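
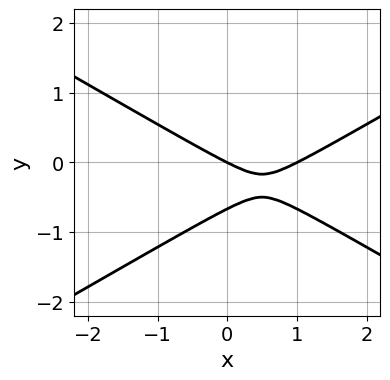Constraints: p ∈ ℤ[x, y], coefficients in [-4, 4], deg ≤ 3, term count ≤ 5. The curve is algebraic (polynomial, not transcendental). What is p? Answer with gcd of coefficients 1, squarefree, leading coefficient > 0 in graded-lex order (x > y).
(a) The degree is 2 — no degree-1 curve has this shape.
(b) Observable constraints: among the integer gridlines, it crosses the x-axis at x ∈ {0, 1}; one y-axis crossing is at y = 0.
(c) The integer polynomial consistent with all of this is the stated p.

x^2 - 3*y^2 - x - 2*y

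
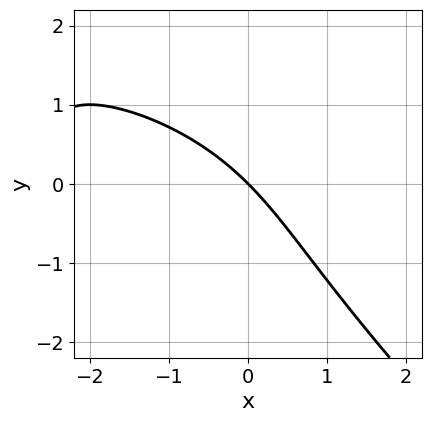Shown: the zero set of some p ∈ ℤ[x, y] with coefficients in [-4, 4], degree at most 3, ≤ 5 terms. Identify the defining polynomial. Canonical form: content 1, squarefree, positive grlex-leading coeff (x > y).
x*y^2 + y^3 + x^2 + 3*x + 3*y

The degree is 3 — the shape is more complex than any degree-2 curve.
From the axis intercepts and sections: it crosses the x-axis at the gridline x = 0; one y-axis crossing is at y = 0.
Together with the visible shape, these determine p as stated.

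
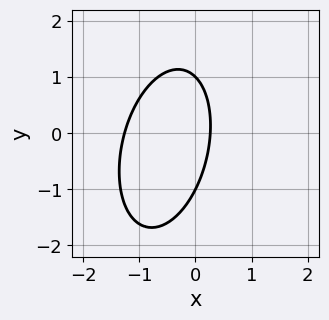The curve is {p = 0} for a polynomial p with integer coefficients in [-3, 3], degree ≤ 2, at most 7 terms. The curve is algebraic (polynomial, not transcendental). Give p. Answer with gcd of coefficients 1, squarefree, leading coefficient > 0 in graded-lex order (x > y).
3*x^2 - x*y + y^2 + 3*x - 1

First, deg p = 2. A generic line meets the curve in up to 2 points.
Then, observable constraints: the y-axis gridline crossings are at y ∈ {-1, 1}.
Finally, these observations pin down the coefficients.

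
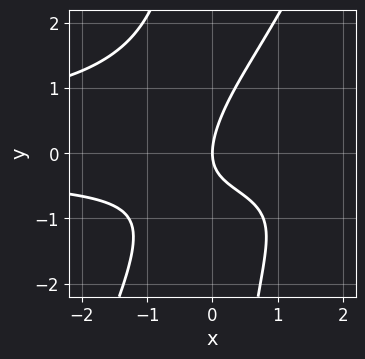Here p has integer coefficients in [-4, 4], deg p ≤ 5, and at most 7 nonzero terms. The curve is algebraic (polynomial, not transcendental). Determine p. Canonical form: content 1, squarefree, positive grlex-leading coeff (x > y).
2*x^2*y^2 - x*y^3 + 3*x*y - 2*y^2 + 3*x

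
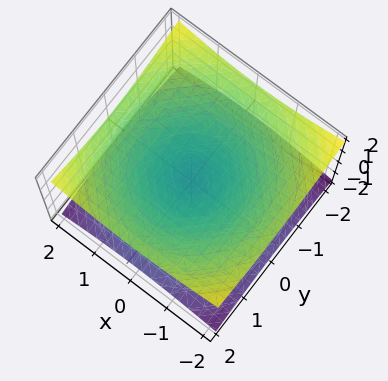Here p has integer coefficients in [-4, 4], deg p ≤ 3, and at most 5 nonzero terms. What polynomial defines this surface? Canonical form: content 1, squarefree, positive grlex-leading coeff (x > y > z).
(a) The degree is 2 — two nappes meeting at a single point; a quadric.
(b) Symmetries: mirror symmetry z ↦ −z ⇒ only even powers of z; the z-axis is an axis of rotation, so x and y enter only as x² + y².
(c) From the visible intercepts: it crosses the x-axis at the gridline x = 0; it meets the y-axis at y = 0 (among the integer gridlines); a circular section at z = -1 has radius between 1 and 2.
(d) The integer polynomial consistent with all of this is the stated p.

x^2 + y^2 - 3*z^2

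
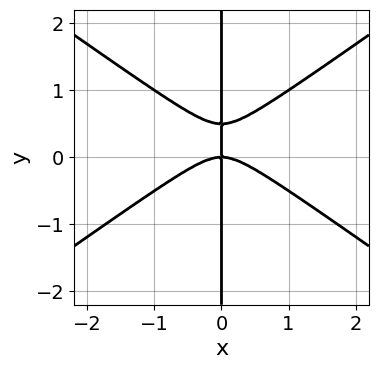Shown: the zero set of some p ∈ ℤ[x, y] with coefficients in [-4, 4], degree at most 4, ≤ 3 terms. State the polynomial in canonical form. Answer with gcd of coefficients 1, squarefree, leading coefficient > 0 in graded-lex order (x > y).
(a) deg p = 3. The shape is more complex than any degree-2 curve.
(b) Observable constraints: the visible y-axis segment lies entirely on the curve; it meets the x-axis at x = 0 (among the integer gridlines).
(c) Solving for integer coefficients yields p as stated.

x^3 - 2*x*y^2 + x*y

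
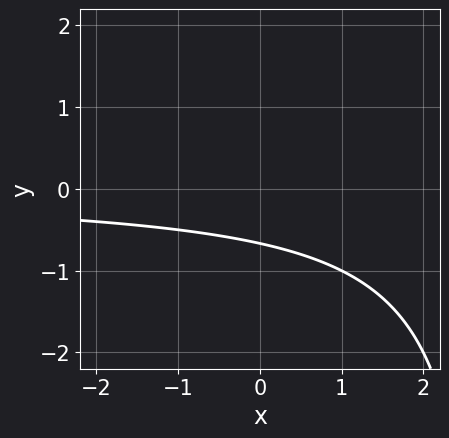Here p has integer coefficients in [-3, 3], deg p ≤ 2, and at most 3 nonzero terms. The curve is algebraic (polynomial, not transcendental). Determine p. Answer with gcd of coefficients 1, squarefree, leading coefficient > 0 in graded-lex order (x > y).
deg p = 2.
Observable constraints: the curve avoids every integer x-axis point in the box.
Fitting integer coefficients to these (and the overall shape) gives p.

x*y - 3*y - 2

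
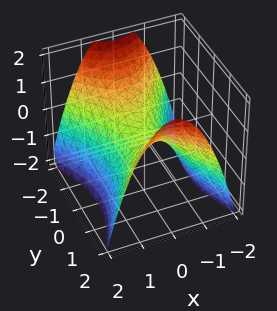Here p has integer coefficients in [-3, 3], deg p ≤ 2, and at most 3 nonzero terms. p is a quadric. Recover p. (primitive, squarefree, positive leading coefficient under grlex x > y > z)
2*x^2 - y^2 + 2*z

(a) The degree is 2 — a hyperbolic paraboloid; a quadric.
(b) Symmetries: the y ↦ −y reflection is a symmetry, so y appears only in even powers; mirror symmetry x ↦ −x ⇒ only even powers of x.
(c) From the axis intercepts and sections: it crosses the y-axis at the gridline y = 0; it crosses the z-axis at the gridline z = 0.
(d) Solving for integer coefficients yields p as stated.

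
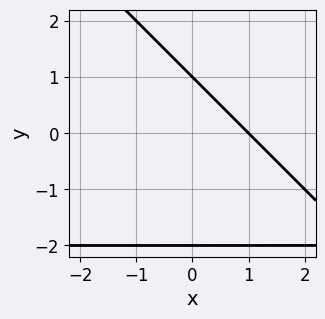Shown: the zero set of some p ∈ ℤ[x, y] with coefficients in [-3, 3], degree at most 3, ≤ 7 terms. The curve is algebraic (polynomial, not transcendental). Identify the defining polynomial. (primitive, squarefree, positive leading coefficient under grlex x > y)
x*y + y^2 + 2*x + y - 2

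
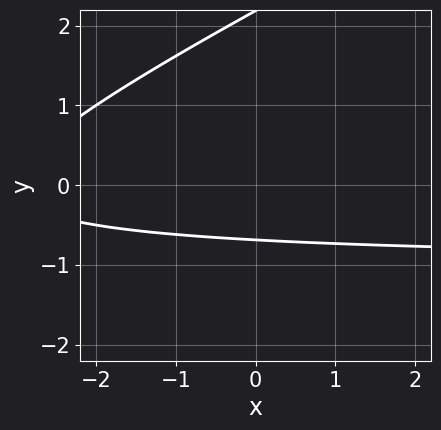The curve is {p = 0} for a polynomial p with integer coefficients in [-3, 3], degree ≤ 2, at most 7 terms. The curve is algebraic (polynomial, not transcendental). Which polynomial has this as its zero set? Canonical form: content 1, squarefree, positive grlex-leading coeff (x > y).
Degree: the shape is more complex than any degree-1 curve, so deg p = 2.
Against the integer gridlines: no x-intercept at any integer in the box.
Together with the visible shape, these determine p as stated.

x*y - 2*y^2 + x + 3*y + 3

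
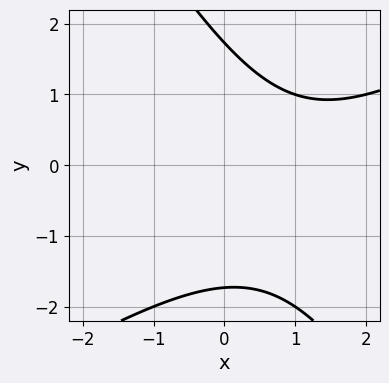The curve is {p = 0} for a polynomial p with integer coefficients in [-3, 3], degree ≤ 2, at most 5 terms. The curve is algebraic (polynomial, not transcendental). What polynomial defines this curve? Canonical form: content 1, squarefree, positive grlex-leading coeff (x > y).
1. The degree is 2 — a generic line meets the curve in up to 2 points.
2. Checking where it meets the axes: the curve avoids every integer x-axis point in the box.
3. Solving for integer coefficients yields p as stated.

x^2 - x*y - y^2 - 2*x + 3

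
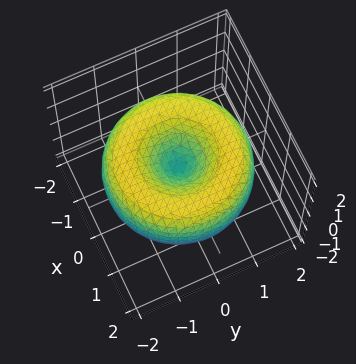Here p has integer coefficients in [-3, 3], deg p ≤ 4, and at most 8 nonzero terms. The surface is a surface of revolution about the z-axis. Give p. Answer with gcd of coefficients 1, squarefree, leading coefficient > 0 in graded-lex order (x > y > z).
First, deg p = 4. No degree-3 surface has this shape.
Then, symmetries: every cross-section ⟂ z is a circle, so x, y appear only via x² + y².
Next, observable constraints: a circular section at z = 0 has radius between 1 and 2; one z-axis crossing is at z = 0; it crosses the x-axis at the gridline x = 0.
Finally, matching integer coefficients to the picture gives p.

x^4 + 2*x^2*y^2 + y^4 - 3*x^2 - 3*y^2 + 3*z^2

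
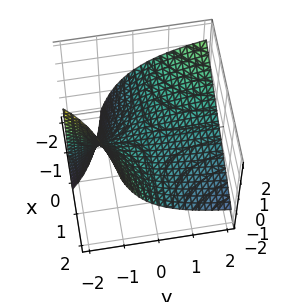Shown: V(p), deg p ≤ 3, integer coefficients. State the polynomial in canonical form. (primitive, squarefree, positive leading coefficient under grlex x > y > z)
x*y + y*z + 2*z

(a) The degree is 2 — the shape is more complex than any degree-1 surface.
(b) Observable constraints: the visible x-axis segment lies entirely on the surface; one z-axis crossing is at z = 0; every point of the y-axis in the box is on the surface.
(c) The integer polynomial consistent with all of this is the stated p.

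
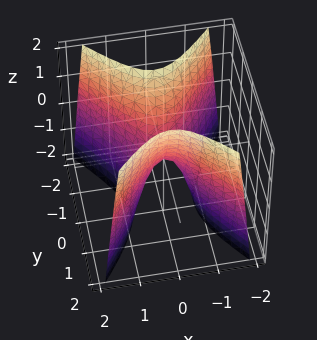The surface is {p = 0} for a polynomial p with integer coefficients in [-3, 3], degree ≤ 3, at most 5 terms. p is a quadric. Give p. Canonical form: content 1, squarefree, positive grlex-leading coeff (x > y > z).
deg p = 2. A hyperbolic paraboloid; a quadric.
Symmetries: it's symmetric under x → −x, forcing even powers of x; it's symmetric under y → −y, forcing even powers of y.
Against the integer gridlines: one z-axis crossing is at z = 0; it crosses the x-axis at the gridline x = 0; it meets the y-axis at y = 0 (among the integer gridlines).
Matching integer coefficients to the picture gives p.

3*x^2 - 2*y^2 + z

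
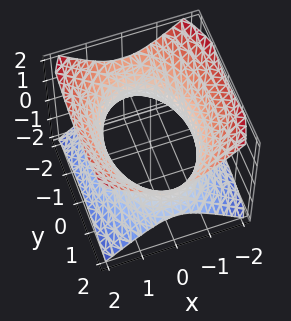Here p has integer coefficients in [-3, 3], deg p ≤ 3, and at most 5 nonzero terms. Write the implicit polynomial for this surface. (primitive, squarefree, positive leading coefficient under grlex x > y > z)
First, degree: one connected sheet with a waist; a quadric, so deg p = 2.
Next, symmetries: mirror symmetry z ↦ −z ⇒ only even powers of z; the x ↦ −x reflection is a symmetry, so x appears only in even powers; it's symmetric under y → −y, forcing even powers of y.
Next, observable constraints: no z-intercept at any integer in the box.
Finally, solving for integer coefficients yields p as stated.

2*x^2 + y^2 - 2*z^2 - 3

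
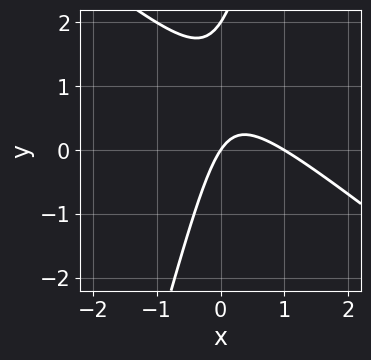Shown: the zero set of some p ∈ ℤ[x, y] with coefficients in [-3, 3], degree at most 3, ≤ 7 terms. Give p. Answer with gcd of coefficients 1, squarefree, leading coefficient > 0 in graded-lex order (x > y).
3*x^2 + 3*x*y - y^2 - 3*x + 2*y

Degree: a generic line meets the curve in up to 2 points, so deg p = 2.
Reading off the gridlines: the y-axis gridline crossings are at y ∈ {0, 2}; the x-axis gridline crossings are at x ∈ {0, 1}.
The integer polynomial consistent with all of this is the stated p.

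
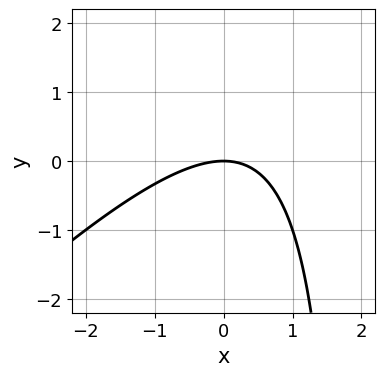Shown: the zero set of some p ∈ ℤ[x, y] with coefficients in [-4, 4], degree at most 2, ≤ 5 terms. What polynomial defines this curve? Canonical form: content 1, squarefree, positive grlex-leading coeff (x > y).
(a) deg p = 2. A generic line meets the curve in up to 2 points.
(b) From the visible intercepts: one x-axis crossing is at x = 0; it meets the y-axis at y = 0 (among the integer gridlines).
(c) Fitting integer coefficients to these (and the overall shape) gives p.

x^2 - x*y + 2*y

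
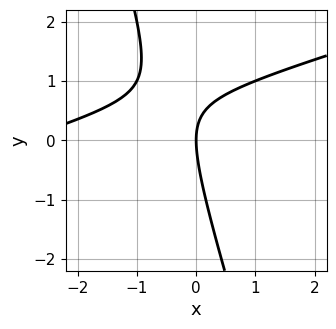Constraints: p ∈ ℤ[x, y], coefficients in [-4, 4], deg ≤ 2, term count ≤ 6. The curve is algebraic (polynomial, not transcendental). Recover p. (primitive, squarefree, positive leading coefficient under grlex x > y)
(a) The degree is 2 — no degree-1 curve has this shape.
(b) Against the integer gridlines: it meets the x-axis at x = 0 (among the integer gridlines); it crosses the y-axis at the gridline y = 0.
(c) These observations pin down the coefficients.

x^2 - 3*x*y - y^2 + 3*x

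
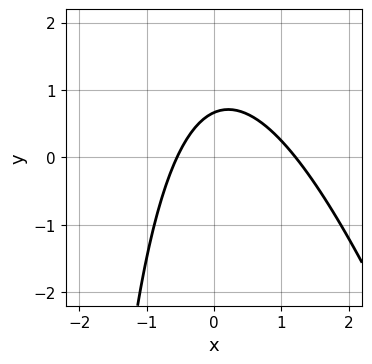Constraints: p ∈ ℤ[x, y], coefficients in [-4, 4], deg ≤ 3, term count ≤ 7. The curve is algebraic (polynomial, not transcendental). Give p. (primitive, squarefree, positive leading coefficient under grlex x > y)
deg p = 2.
The integer polynomial consistent with all of this is the stated p.

3*x^2 + x*y - 2*x + 3*y - 2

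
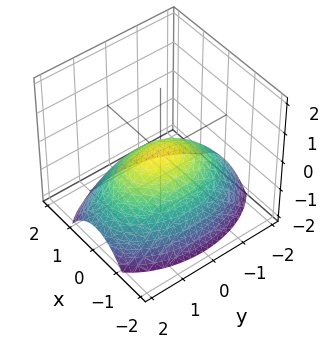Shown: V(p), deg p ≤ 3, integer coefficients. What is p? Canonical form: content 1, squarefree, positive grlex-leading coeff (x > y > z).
2*x^2 + y^2 + 3*z

The degree is 2 — a single bowl opening along one axis; a quadric.
Symmetries: it's symmetric under y → −y, forcing even powers of y; it's symmetric under x → −x, forcing even powers of x.
From the visible intercepts: it crosses the x-axis at the gridline x = 0; one z-axis crossing is at z = 0; one y-axis crossing is at y = 0.
These observations pin down the coefficients.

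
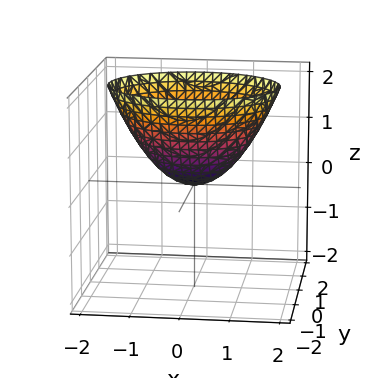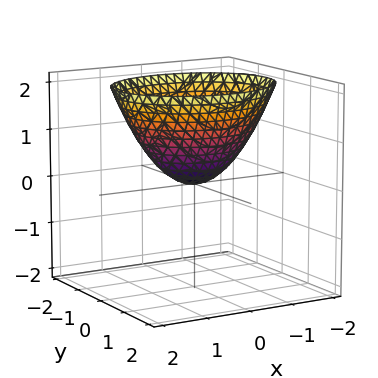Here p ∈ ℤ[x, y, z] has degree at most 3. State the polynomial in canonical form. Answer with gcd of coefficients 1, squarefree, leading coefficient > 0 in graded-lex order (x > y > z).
2*x^2 + 3*y^2 - 3*z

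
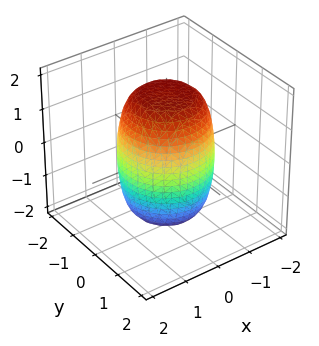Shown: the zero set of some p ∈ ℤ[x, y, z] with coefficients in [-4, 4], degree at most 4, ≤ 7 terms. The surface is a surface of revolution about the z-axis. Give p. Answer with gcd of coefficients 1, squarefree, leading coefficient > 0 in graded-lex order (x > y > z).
2*x^4 + 4*x^2*y^2 + 2*y^4 - x^2 - y^2 + z^2 - 3

Degree: a generic line meets the surface in up to 4 points, so deg p = 4.
Symmetry: every cross-section ⟂ z is a circle, so x, y appear only via x² + y².
From the visible intercepts: a circular section at z = 0 has radius between 1 and 2.
The integer polynomial consistent with all of this is the stated p.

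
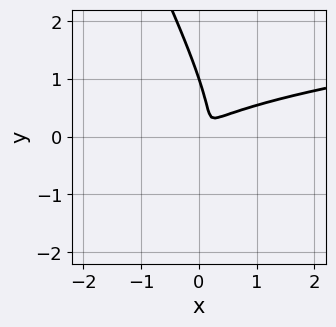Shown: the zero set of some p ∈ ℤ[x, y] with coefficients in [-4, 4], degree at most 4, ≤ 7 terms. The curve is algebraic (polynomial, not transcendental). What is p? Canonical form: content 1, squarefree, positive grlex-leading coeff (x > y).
(a) The degree is 3 — the shape is more complex than any degree-2 curve.
(b) Observable constraints: it crosses the y-axis at the gridline y = 1.
(c) The integer polynomial consistent with all of this is the stated p.

2*x*y^2 + y^3 - x^2 + x*y - y^2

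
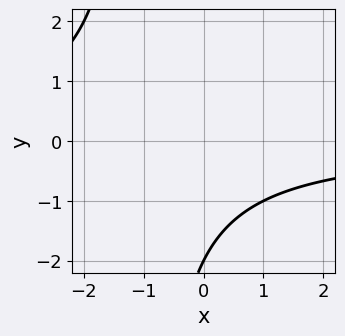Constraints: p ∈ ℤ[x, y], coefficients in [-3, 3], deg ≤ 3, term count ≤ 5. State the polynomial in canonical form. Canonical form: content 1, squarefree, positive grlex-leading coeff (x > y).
x*y + y + 2

The degree is 2 — a generic line meets the curve in up to 2 points.
Checking where it meets the axes: no x-intercept at any integer in the box; one y-axis crossing is at y = -2.
Fitting integer coefficients to these (and the overall shape) gives p.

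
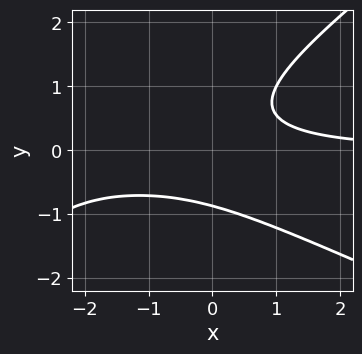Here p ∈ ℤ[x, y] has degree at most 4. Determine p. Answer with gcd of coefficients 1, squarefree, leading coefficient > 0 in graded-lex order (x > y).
x^2*y + x*y^2 - 3*y^3 + 3*x*y - 2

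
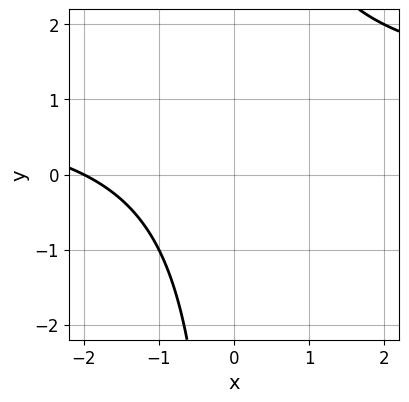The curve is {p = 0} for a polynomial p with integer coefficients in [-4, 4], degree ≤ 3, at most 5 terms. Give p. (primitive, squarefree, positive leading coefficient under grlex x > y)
x*y - x - 2

First, degree: a generic line meets the curve in up to 2 points, so deg p = 2.
Next, reading off the gridlines: one x-axis crossing is at x = -2; the curve avoids every integer y-axis point in the box.
Finally, putting this together gives p.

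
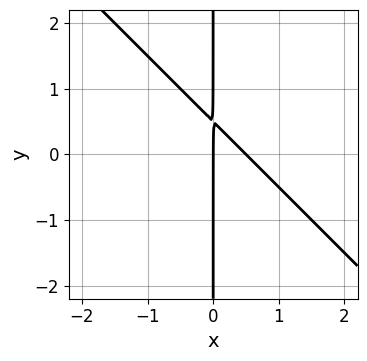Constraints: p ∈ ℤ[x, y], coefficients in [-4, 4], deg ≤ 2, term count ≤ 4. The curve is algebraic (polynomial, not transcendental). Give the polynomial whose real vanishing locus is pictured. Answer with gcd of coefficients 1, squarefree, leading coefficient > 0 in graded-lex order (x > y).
2*x^2 + 2*x*y - x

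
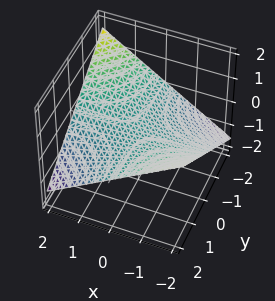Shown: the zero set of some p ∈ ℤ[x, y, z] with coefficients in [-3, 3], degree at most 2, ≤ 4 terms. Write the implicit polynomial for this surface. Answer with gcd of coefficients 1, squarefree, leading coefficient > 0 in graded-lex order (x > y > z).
x*y + 3*z

First, the degree is 2 — a saddle surface; a quadric.
Next, reading off the gridlines: it meets the z-axis at z = 0 (among the integer gridlines); the visible y-axis segment lies entirely on the surface; the visible x-axis segment lies entirely on the surface.
Finally, the integer polynomial consistent with all of this is the stated p.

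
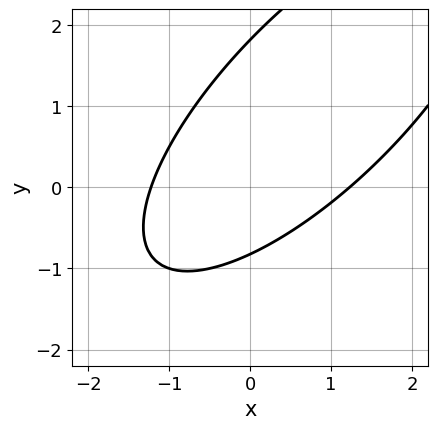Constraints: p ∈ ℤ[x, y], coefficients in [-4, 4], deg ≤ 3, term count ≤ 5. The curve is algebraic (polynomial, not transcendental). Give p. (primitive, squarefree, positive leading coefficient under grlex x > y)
2*x^2 - 3*x*y + 2*y^2 - 2*y - 3

1. deg p = 2.
2. Putting this together gives p.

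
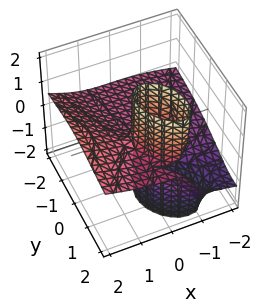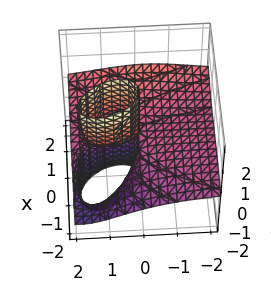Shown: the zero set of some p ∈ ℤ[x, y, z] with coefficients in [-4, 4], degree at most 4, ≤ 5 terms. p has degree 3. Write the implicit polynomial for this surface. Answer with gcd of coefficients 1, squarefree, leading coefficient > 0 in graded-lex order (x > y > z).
x^3 - 3*x^2*z - 2*x*y*z - 2*y^2*z + 3*y*z

(a) The degree is 3 — the shape is more complex than any degree-2 surface.
(b) Against the integer gridlines: every point of the z-axis in the box is on the surface; every point of the y-axis in the box is on the surface; it meets the x-axis at x = 0 (among the integer gridlines).
(c) These observations pin down the coefficients.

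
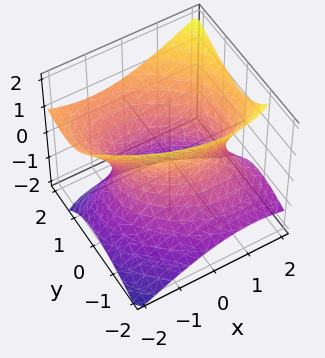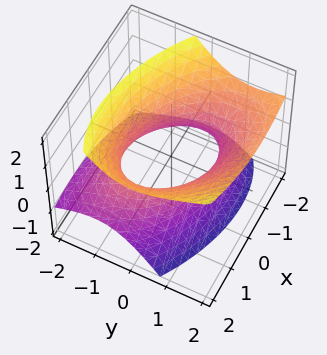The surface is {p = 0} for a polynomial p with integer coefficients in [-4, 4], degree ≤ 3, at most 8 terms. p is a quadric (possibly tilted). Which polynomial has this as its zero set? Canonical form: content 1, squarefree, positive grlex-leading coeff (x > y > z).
2*x^2 + 2*x*y + 3*y^2 - 3*y*z - 3*z^2 - 3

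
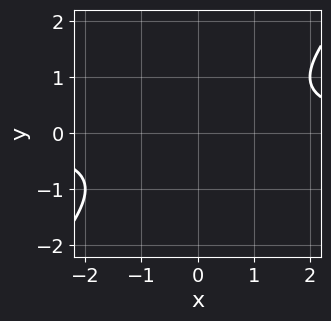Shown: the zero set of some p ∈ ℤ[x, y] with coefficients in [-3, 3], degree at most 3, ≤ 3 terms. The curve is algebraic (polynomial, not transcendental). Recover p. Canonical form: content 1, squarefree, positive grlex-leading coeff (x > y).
deg p = 2. The shape is more complex than any degree-1 curve.
Against the integer gridlines: the curve avoids every integer x-axis point in the box; no y-intercept at any integer in the box.
Assembling these constraints gives the stated polynomial.

x*y - y^2 - 1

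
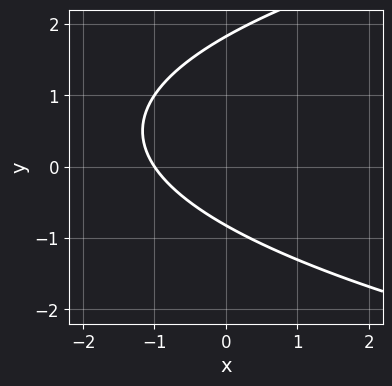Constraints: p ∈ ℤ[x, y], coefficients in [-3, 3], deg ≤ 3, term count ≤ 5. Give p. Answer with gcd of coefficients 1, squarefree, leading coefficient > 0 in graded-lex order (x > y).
2*y^2 - 3*x - 2*y - 3

First, deg p = 2.
Then, reading off the gridlines: it crosses the x-axis at the gridline x = -1.
Finally, assembling these constraints gives the stated polynomial.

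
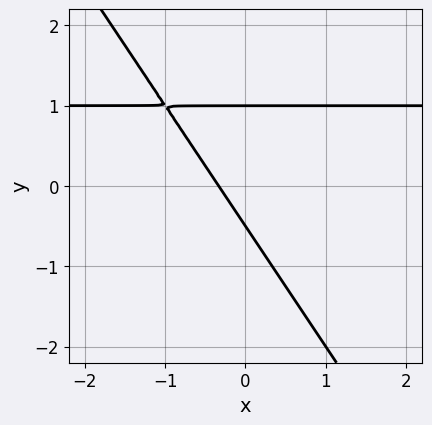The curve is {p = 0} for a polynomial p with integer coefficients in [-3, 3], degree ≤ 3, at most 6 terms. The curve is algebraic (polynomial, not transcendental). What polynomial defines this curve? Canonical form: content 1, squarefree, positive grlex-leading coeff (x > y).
(a) Degree: no degree-1 curve has this shape, so deg p = 2.
(b) From the visible intercepts: it crosses the y-axis at the gridline y = 1.
(c) Solving for integer coefficients yields p as stated.

3*x*y + 2*y^2 - 3*x - y - 1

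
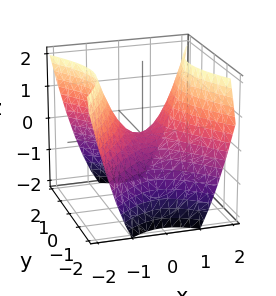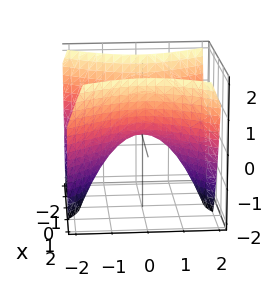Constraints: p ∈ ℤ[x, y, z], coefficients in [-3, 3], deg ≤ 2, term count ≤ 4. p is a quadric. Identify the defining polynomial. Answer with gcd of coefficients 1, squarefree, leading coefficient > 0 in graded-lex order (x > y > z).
3*x^2 - 2*y^2 - 3*z

(a) deg p = 2. A hyperbolic paraboloid; a quadric.
(b) Symmetries: it's symmetric under y → −y, forcing even powers of y; it's symmetric under x → −x, forcing even powers of x.
(c) Reading off the gridlines: it crosses the x-axis at the gridline x = 0; one z-axis crossing is at z = 0.
(d) Matching integer coefficients to the picture gives p.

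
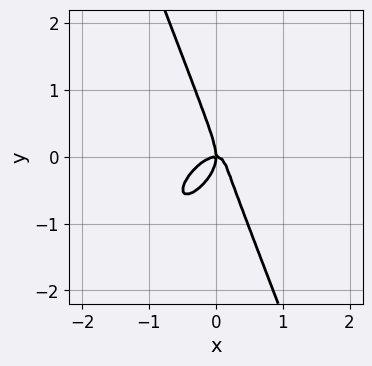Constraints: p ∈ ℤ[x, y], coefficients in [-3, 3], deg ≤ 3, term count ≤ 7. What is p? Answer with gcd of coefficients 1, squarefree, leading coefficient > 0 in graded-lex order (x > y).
3*x^3 - 3*x^2*y + x*y^2 + y^3 + x*y

1. Degree: a generic line meets the curve in up to 3 points, so deg p = 3.
2. Observable constraints: it meets the x-axis at x = 0 (among the integer gridlines); one y-axis crossing is at y = 0.
3. Assembling these constraints gives the stated polynomial.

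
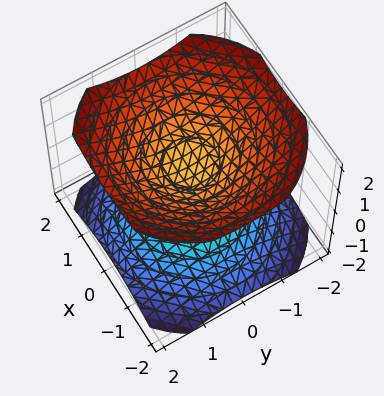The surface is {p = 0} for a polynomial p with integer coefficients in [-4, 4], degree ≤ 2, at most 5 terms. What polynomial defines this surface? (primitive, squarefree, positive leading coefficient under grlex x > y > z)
2*x^2 + 2*y^2 - 3*z^2 + 1

The picture has 2 separate pieces. They look like related sheets of one shape, so recover p as a whole.
Degree: no degree-1 surface has this shape, so deg p = 2.
Symmetries: rotational symmetry about the z-axis ⇒ p depends on x, y only through x² + y².
From the visible intercepts: it misses every integer gridline on the x-axis; a circular section at z = -1 has radius exactly 1; it misses every integer gridline on the y-axis.
Matching integer coefficients to the picture gives p.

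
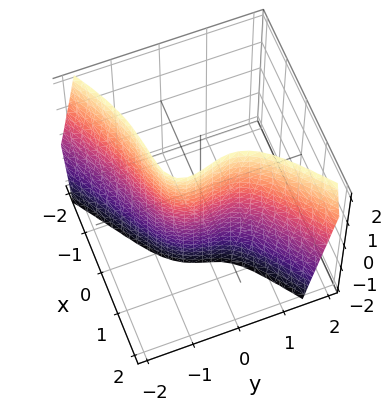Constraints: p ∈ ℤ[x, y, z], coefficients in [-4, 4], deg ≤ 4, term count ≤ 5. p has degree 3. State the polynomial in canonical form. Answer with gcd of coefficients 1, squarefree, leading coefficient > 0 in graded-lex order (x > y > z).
x^3 + x*y*z - 2*y^3 + 3*x - 2

First, deg p = 3.
Then, checking where it meets the axes: one y-axis crossing is at y = -1; no z-intercept at any integer in the box.
Finally, solving for integer coefficients yields p as stated.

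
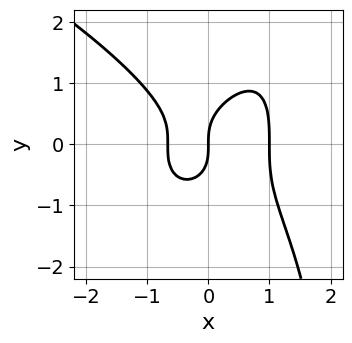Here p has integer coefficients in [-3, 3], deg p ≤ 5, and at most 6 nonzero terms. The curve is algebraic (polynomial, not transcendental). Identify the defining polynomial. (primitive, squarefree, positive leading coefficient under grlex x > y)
x*y^3 - 3*x^3 - 2*y^3 + x^2 + 2*x

deg p = 4.
Checking where it meets the axes: the x-axis gridline crossings are at x ∈ {0, 1}; it crosses the y-axis at the gridline y = 0.
Assembling these constraints gives the stated polynomial.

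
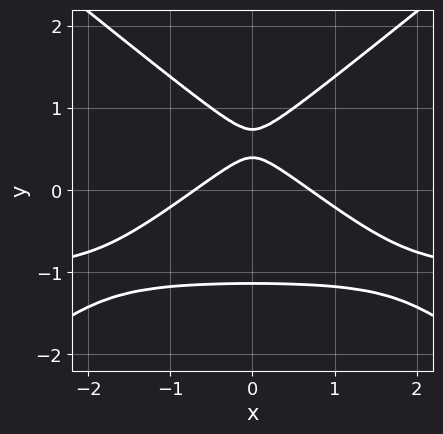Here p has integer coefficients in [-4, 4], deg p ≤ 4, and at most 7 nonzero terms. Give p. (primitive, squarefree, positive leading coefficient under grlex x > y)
First, degree: no degree-2 curve has this shape, so deg p = 3.
Then, symmetries: mirror symmetry x ↦ −x ⇒ only even powers of x.
Finally, assembling these constraints gives the stated polynomial.

2*x^2*y - 3*y^3 + 2*x^2 + 3*y - 1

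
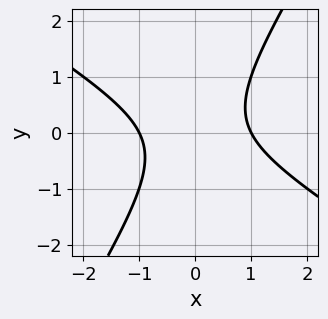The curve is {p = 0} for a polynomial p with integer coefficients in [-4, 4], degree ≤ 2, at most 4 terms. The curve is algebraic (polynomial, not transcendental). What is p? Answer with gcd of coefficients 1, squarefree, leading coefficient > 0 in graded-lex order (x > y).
x^2 + x*y - y^2 - 1

1. deg p = 2.
2. From the axis intercepts and sections: the x-axis gridline crossings are at x ∈ {-1, 1}; no y-intercept at any integer in the box.
3. Together with the visible shape, these determine p as stated.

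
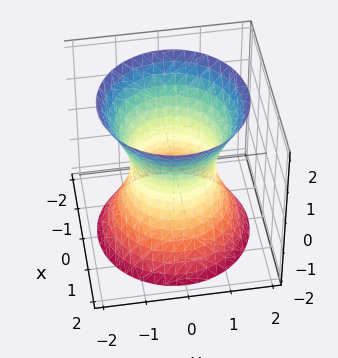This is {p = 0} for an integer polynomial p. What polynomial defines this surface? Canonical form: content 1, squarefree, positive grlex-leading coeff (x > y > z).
2*x^2 + 2*y^2 - z^2 - 2

The degree is 2 — an hourglass — one-sheet hyperboloid; a quadric.
Symmetries: every cross-section ⟂ z is a circle, so x, y appear only via x² + y²; mirror symmetry z ↦ −z ⇒ only even powers of z.
From the axis intercepts and sections: among the integer gridlines, it crosses the y-axis at y ∈ {-1, 1}; a circular section at z = -1 has radius between 1 and 2; the surface avoids every integer z-axis point in the box; among the integer gridlines, it crosses the x-axis at x ∈ {-1, 1}.
Assembling these constraints gives the stated polynomial.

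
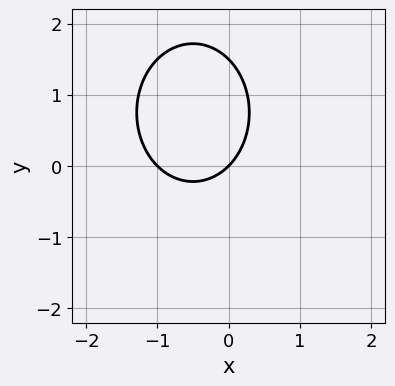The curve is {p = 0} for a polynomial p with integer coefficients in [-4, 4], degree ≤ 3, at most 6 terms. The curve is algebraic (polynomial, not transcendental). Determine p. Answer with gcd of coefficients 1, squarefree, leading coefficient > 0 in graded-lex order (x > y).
3*x^2 + 2*y^2 + 3*x - 3*y

The degree is 2 — no degree-1 curve has this shape.
Observable constraints: the x-axis gridline crossings are at x ∈ {-1, 0}; one y-axis crossing is at y = 0.
Together with the visible shape, these determine p as stated.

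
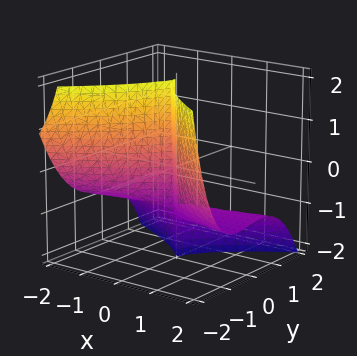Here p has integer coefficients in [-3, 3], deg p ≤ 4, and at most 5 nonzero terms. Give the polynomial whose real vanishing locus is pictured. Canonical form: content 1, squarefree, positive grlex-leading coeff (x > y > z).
(a) Degree: a generic line meets the surface in up to 3 points, so deg p = 3.
(b) Reading off the gridlines: one x-axis crossing is at x = 0; every point of the z-axis in the box is on the surface; one y-axis crossing is at y = 0.
(c) Putting this together gives p.

3*x^2*z + x*y*z + 3*y^3 + 3*x^2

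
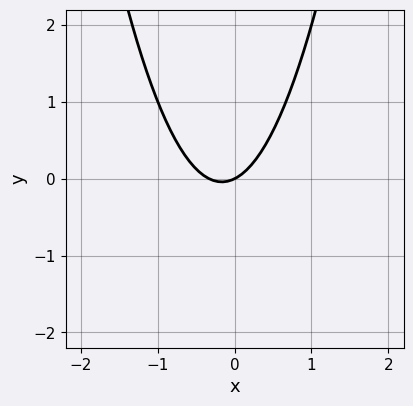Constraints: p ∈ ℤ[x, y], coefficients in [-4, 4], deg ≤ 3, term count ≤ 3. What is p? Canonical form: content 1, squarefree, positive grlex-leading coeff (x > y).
First, degree: no degree-1 curve has this shape, so deg p = 2.
Next, from the axis intercepts and sections: it crosses the y-axis at the gridline y = 0; it crosses the x-axis at the gridline x = 0.
Finally, fitting integer coefficients to these (and the overall shape) gives p.

3*x^2 + x - 2*y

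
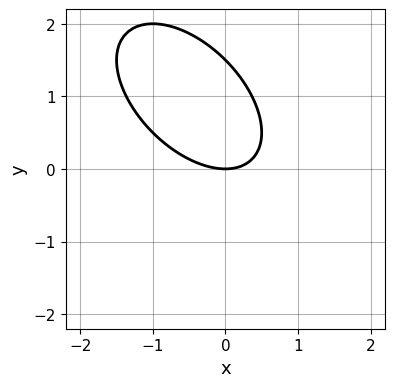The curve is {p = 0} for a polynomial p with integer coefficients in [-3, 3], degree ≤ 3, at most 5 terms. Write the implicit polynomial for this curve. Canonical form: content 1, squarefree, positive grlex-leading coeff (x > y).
2*x^2 + 2*x*y + 2*y^2 - 3*y

1. The degree is 2 — no degree-1 curve has this shape.
2. Reading off the gridlines: it crosses the x-axis at the gridline x = 0; it meets the y-axis at y = 0 (among the integer gridlines).
3. The integer polynomial consistent with all of this is the stated p.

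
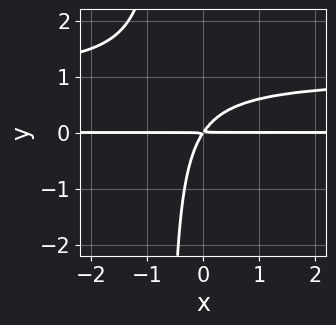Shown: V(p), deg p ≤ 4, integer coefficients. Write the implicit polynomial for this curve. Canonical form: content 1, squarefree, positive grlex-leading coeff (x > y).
First, deg p = 3. A generic line meets the curve in up to 3 points.
Then, reading off the gridlines: every point of the x-axis in the box is on the curve.
Finally, assembling these constraints gives the stated polynomial.

3*x*y^2 - 3*x*y + 2*y^2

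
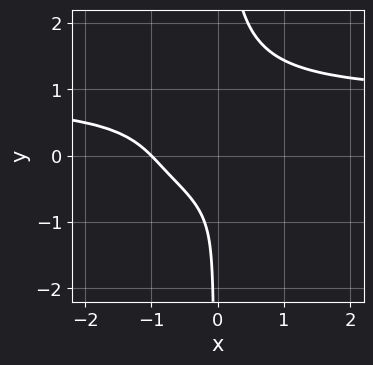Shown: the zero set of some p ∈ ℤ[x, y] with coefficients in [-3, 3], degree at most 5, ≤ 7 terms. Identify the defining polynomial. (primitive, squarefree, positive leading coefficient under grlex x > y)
The degree is 4 — no degree-3 curve has this shape.
Checking where it meets the axes: no y-intercept at any integer in the box; it meets the x-axis at x = -1 (among the integer gridlines).
Putting this together gives p.

3*x*y^3 - y^2 - 2*x - 2*y - 2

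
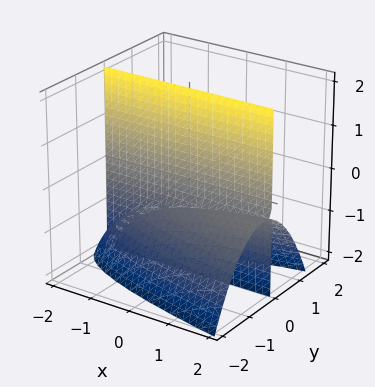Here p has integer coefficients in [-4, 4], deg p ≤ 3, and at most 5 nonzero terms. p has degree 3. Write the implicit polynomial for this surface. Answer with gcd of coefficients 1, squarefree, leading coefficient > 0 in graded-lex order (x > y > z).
(a) The degree is 3 — the shape is more complex than any degree-2 surface.
(b) Reading off the gridlines: the visible z-axis segment lies entirely on the surface; every point of the x-axis in the box is on the surface.
(c) These observations pin down the coefficients.

x*y*z + 3*y^3 + 2*y^2 + 3*y*z + 2*y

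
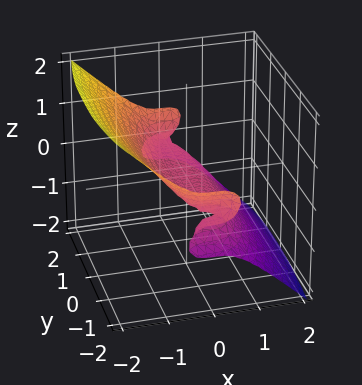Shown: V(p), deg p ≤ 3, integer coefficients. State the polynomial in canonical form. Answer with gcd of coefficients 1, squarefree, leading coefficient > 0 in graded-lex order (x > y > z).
3*x^3 - y^2*z + 3*z^3 + 3*z

(a) deg p = 3. The shape is more complex than any degree-2 surface.
(b) From the axis intercepts and sections: it meets the z-axis at z = 0 (among the integer gridlines); it crosses the x-axis at the gridline x = 0.
(c) Together with the visible shape, these determine p as stated. Check: (0, 1, 0) on the y-axis lies on the surface, and p(0, 1, 0) = 0. ✓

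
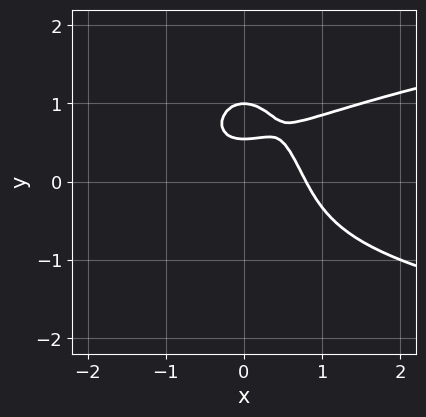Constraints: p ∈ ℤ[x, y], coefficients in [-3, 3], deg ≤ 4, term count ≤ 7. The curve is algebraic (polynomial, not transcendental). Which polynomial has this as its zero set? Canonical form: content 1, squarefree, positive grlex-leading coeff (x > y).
3*x^2*y^2 + y^4 - 2*x^3 - 2*y + 1

First, the degree is 4 — the shape is more complex than any degree-3 curve.
Next, against the integer gridlines: it crosses the y-axis at the gridline y = 1.
Finally, fitting integer coefficients to these (and the overall shape) gives p.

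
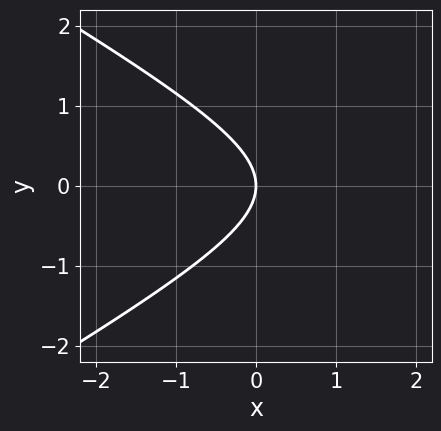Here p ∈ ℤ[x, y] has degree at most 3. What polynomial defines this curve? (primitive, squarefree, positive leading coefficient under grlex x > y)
x^2 - 3*y^2 - 3*x

First, degree: no degree-1 curve has this shape, so deg p = 2.
Then, symmetries: the y ↦ −y reflection is a symmetry, so y appears only in even powers.
Next, from the visible intercepts: it meets the y-axis at y = 0 (among the integer gridlines); it crosses the x-axis at the gridline x = 0.
Finally, together with the visible shape, these determine p as stated.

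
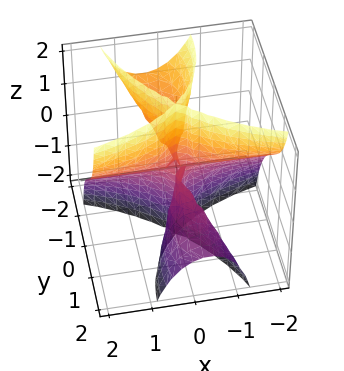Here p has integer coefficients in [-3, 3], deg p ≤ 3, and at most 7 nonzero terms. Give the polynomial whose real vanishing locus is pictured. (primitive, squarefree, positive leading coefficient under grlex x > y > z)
2*x^2*y - 2*x^2*z + x*y^2 + y^3 + 2*y^2*z

First, deg p = 3.
Then, observable constraints: the visible z-axis segment lies entirely on the surface; the visible x-axis segment lies entirely on the surface; it meets the y-axis at y = 0 (among the integer gridlines).
Finally, together with the visible shape, these determine p as stated.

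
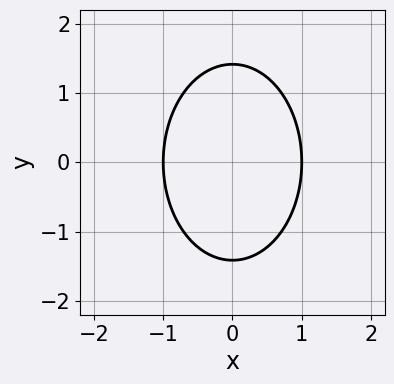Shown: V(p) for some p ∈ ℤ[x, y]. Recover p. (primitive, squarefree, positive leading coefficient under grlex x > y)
1. Degree: a generic line meets the curve in up to 2 points, so deg p = 2.
2. Symmetries: mirror symmetry x ↦ −x ⇒ only even powers of x; it's symmetric under y → −y, forcing even powers of y.
3. From the axis intercepts and sections: among the integer gridlines, it crosses the x-axis at x ∈ {-1, 1}.
4. The integer polynomial consistent with all of this is the stated p.

2*x^2 + y^2 - 2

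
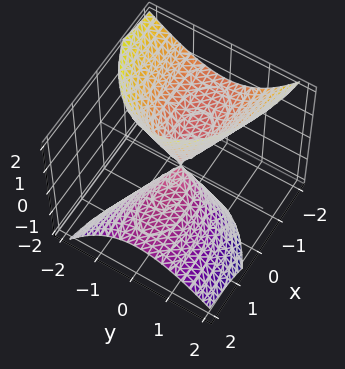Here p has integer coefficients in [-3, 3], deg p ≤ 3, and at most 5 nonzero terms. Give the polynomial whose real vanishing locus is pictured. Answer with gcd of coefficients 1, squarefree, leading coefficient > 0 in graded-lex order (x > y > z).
(a) I count 2 distinct pieces. Treating them together as one polynomial.
(b) The degree is 2 — the shape is more complex than any degree-1 surface.
(c) Checking where it meets the axes: one y-axis crossing is at y = 0; it meets the x-axis at x = 0 (among the integer gridlines).
(d) Putting this together gives p.

x^2 + 3*x*z + 3*y^2 + y*z - z^2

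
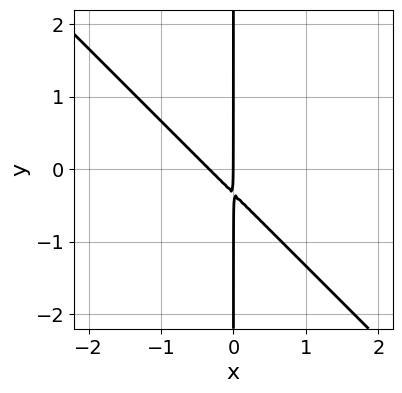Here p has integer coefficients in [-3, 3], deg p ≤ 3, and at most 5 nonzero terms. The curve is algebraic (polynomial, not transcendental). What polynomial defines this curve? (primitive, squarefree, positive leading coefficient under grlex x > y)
3*x^2 + 3*x*y + x

(a) The degree is 2 — a generic line meets the curve in up to 2 points.
(b) Against the integer gridlines: every point of the y-axis in the box is on the curve; one x-axis crossing is at x = 0.
(c) Together with the visible shape, these determine p as stated.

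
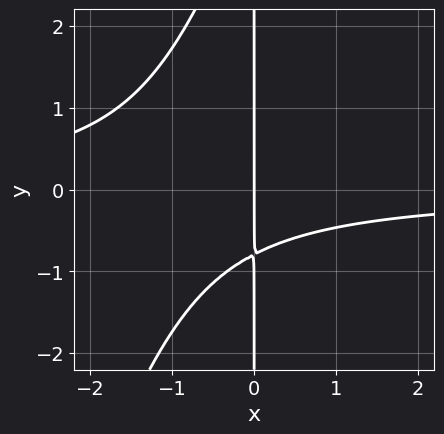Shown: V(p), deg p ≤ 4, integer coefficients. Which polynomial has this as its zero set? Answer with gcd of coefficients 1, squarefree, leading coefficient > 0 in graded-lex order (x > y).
Degree: no degree-2 curve has this shape, so deg p = 3.
From the visible intercepts: the visible y-axis segment lies entirely on the curve; one x-axis crossing is at x = 0.
The integer polynomial consistent with all of this is the stated p.

3*x^2*y - x*y^2 + 3*x*y + 3*x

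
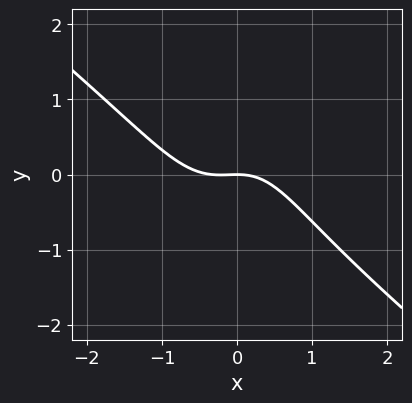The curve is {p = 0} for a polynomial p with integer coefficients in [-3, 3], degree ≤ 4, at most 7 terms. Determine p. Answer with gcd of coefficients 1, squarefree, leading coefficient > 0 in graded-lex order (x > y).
3*x^3 + 3*x^2*y + y^3 + x^2 + 3*y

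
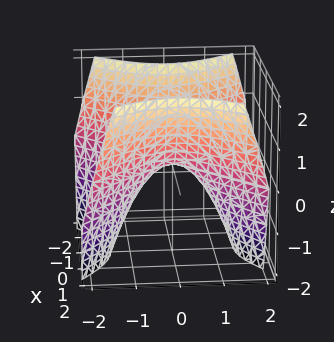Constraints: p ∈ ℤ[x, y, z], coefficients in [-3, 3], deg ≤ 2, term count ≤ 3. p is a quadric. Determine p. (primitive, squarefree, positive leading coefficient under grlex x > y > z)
x^2 - y^2 - z

1. The degree is 2 — a saddle surface; a quadric.
2. Symmetries: mirror symmetry x ↦ −x ⇒ only even powers of x; mirror symmetry y ↦ −y ⇒ only even powers of y.
3. Observable constraints: one y-axis crossing is at y = 0; it crosses the z-axis at the gridline z = 0.
4. Fitting integer coefficients to these (and the overall shape) gives p.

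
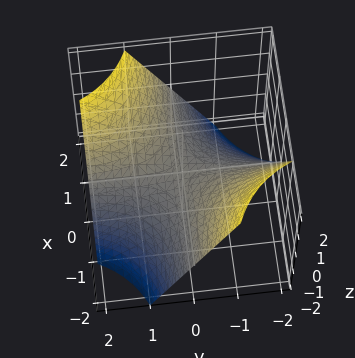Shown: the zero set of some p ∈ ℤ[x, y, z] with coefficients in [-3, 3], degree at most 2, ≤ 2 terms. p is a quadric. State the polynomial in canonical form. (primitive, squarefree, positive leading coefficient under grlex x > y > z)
(a) The degree is 2 — a hyperbolic paraboloid; a quadric.
(b) From the axis intercepts and sections: the visible x-axis segment lies entirely on the surface; the visible y-axis segment lies entirely on the surface.
(c) The integer polynomial consistent with all of this is the stated p.

x*y - z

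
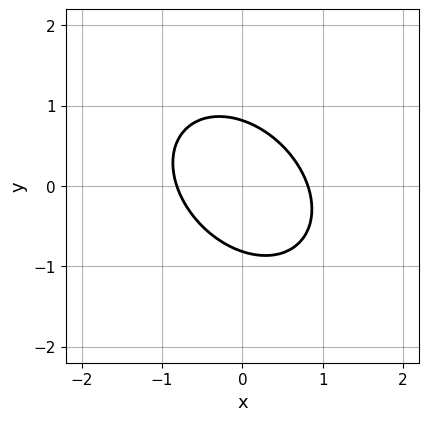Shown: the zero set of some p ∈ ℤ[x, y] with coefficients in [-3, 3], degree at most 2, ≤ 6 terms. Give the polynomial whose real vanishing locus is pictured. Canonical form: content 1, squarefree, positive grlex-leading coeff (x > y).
3*x^2 + 2*x*y + 3*y^2 - 2

First, the degree is 2 — the shape is more complex than any degree-1 curve.
Finally, solving for integer coefficients yields p as stated.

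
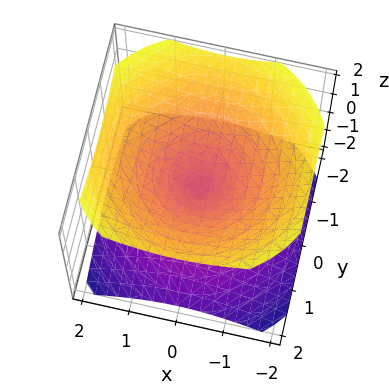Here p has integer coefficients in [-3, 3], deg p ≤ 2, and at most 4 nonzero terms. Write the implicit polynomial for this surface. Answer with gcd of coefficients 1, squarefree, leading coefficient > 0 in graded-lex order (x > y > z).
2*x^2 + 2*y^2 - 3*z^2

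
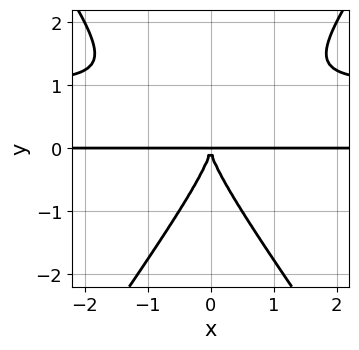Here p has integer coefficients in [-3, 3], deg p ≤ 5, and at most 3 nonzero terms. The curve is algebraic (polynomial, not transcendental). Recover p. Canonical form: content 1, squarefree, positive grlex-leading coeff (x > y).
(a) The degree is 4 — no degree-3 curve has this shape.
(b) Symmetries: mirror symmetry x ↦ −x ⇒ only even powers of x.
(c) From the axis intercepts and sections: the visible x-axis segment lies entirely on the curve.
(d) These observations pin down the coefficients.

2*x^2*y^2 - y^4 - 2*x^2*y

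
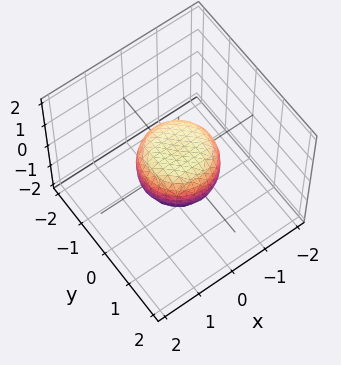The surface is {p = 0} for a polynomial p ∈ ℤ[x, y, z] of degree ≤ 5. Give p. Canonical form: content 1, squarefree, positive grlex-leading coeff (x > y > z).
2*x^4 + 4*x^2*y^2 + 2*y^4 - x^2 - y^2 + 2*z^2 - 1

Degree: the shape is more complex than any degree-3 surface, so deg p = 4.
By symmetry, every cross-section ⟂ z is a circle, so x, y appear only via x² + y².
Observable constraints: the x-axis gridline crossings are at x ∈ {-1, 1}; the y-axis gridline crossings are at y ∈ {-1, 1}.
Assembling these constraints gives the stated polynomial.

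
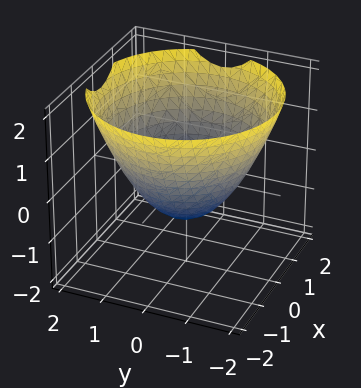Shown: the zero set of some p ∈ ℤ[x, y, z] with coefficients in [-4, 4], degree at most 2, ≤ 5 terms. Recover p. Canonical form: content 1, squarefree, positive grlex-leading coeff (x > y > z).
2*x^2 + 2*y^2 - 3*z - 3

First, deg p = 2. A generic line meets the surface in up to 2 points.
Next, symmetry: the surface is invariant under rotation about z: p = q(x² + y², z).
Then, against the integer gridlines: a circular section at z = 1 has radius between 1 and 2; it crosses the z-axis at the gridline z = -1.
Finally, assembling these constraints gives the stated polynomial.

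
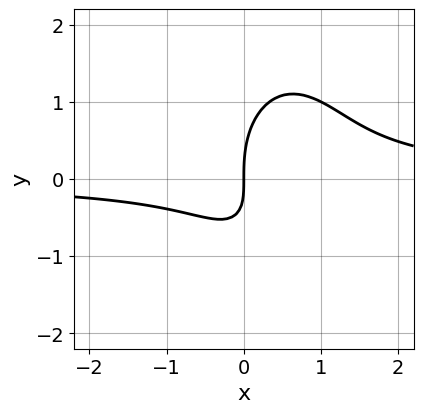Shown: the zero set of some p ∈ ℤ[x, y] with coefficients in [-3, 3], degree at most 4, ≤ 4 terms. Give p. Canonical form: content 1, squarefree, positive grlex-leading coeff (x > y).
3*x^2*y + y^3 - 2*x*y - 2*x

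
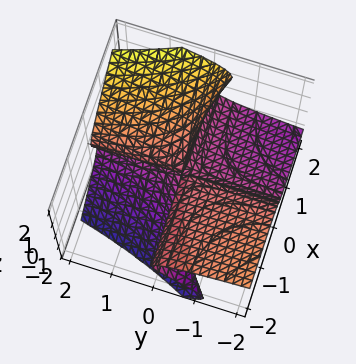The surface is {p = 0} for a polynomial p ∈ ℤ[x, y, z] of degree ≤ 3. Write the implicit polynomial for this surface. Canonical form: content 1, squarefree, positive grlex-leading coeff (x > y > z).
3*x*z^2 - 3*z^3 + 2*x*y + y*z - z^2

First, degree: a generic line meets the surface in up to 3 points, so deg p = 3.
Then, from the visible intercepts: the visible y-axis segment lies entirely on the surface; the visible x-axis segment lies entirely on the surface.
Finally, the integer polynomial consistent with all of this is the stated p.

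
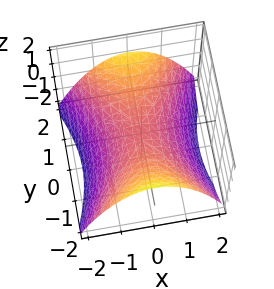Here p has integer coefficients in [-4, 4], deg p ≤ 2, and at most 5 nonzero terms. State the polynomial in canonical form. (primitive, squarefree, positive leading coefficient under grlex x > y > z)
deg p = 2. A saddle surface; a quadric.
Symmetries: mirror symmetry x ↦ −x ⇒ only even powers of x; it's symmetric under y → −y, forcing even powers of y.
Against the integer gridlines: one z-axis crossing is at z = 0; it crosses the y-axis at the gridline y = 0.
Putting this together gives p.

2*x^2 - y^2 + 3*z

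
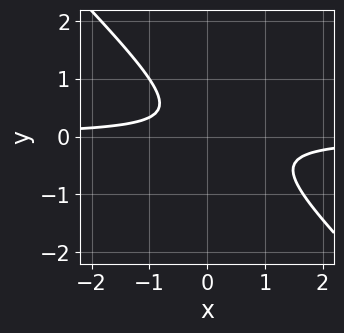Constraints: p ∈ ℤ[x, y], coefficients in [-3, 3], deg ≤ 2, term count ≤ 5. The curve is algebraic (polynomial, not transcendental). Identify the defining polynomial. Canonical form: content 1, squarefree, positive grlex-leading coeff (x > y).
The degree is 2 — no degree-1 curve has this shape.
From the axis intercepts and sections: the curve avoids every integer x-axis point in the box; the curve avoids every integer y-axis point in the box.
Solving for integer coefficients yields p as stated.

3*x*y + 3*y^2 - y + 1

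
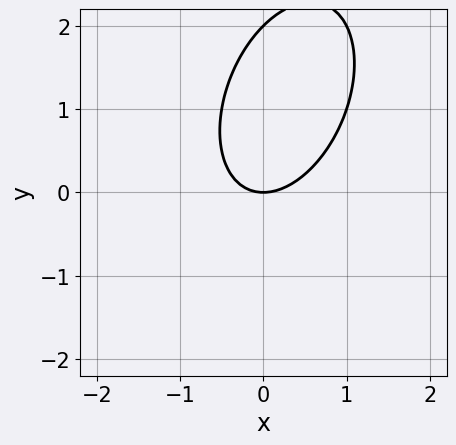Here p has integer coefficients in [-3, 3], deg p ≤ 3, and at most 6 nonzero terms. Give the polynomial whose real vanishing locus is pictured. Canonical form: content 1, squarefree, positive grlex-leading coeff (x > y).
(a) deg p = 2.
(b) From the visible intercepts: it meets the x-axis at x = 0 (among the integer gridlines); the y-axis gridline crossings are at y ∈ {0, 2}.
(c) Matching integer coefficients to the picture gives p.

2*x^2 - x*y + y^2 - 2*y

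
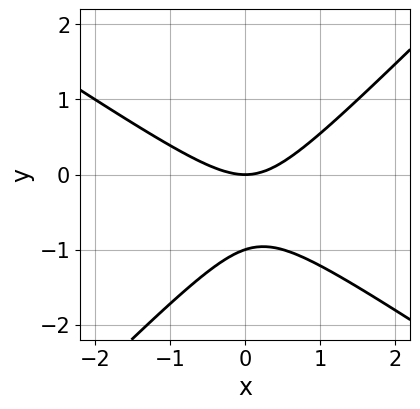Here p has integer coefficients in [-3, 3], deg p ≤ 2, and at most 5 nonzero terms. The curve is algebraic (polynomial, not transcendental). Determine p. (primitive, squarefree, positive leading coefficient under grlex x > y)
(a) The degree is 2 — a generic line meets the curve in up to 2 points.
(b) Observable constraints: one x-axis crossing is at x = 0; the y-axis gridline crossings are at y ∈ {-1, 0}.
(c) The integer polynomial consistent with all of this is the stated p.

2*x^2 + x*y - 3*y^2 - 3*y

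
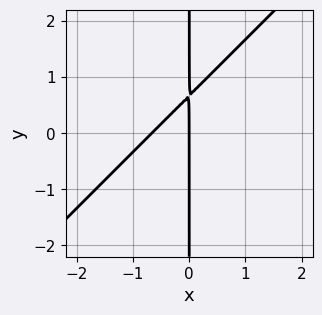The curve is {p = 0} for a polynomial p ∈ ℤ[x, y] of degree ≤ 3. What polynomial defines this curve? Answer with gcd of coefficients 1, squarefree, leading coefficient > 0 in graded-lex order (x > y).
3*x^2 - 3*x*y + 2*x

Degree: no degree-1 curve has this shape, so deg p = 2.
From the visible intercepts: one x-axis crossing is at x = 0; every point of the y-axis in the box is on the curve.
Fitting integer coefficients to these (and the overall shape) gives p.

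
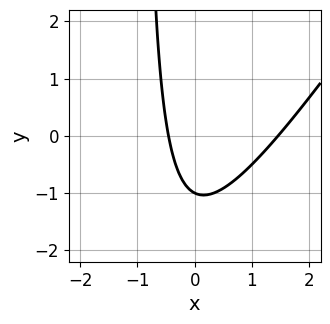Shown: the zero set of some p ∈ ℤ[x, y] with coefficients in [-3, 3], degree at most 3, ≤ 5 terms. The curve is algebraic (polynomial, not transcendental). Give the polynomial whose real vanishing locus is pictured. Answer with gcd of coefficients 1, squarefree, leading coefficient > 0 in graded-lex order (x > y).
First, degree: a generic line meets the curve in up to 2 points, so deg p = 2.
Then, against the integer gridlines: it crosses the y-axis at the gridline y = -1.
Finally, the integer polynomial consistent with all of this is the stated p.

3*x^2 - 2*x*y - 3*x - 2*y - 2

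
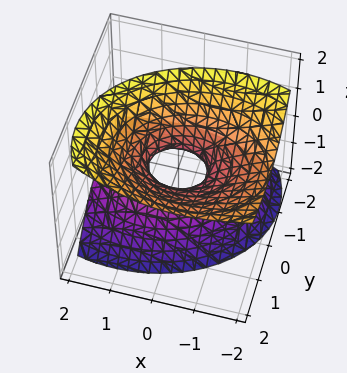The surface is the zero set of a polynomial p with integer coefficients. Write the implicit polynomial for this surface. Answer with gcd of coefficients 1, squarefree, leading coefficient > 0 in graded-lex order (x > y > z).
2*x^2 + 2*x*z + 3*y^2 - 3*y*z - 3*z^2 - 1

First, deg p = 2. The shape is more complex than any degree-1 surface.
Then, checking where it meets the axes: the surface avoids every integer z-axis point in the box.
Finally, solving for integer coefficients yields p as stated.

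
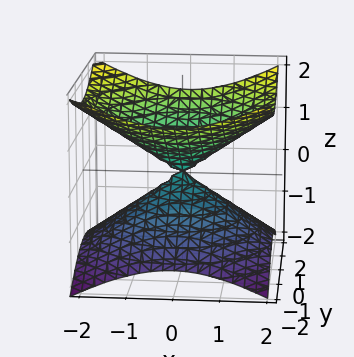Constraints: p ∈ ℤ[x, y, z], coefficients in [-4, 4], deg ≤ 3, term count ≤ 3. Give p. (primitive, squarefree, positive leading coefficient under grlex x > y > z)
x^2 + y^2 - 2*z^2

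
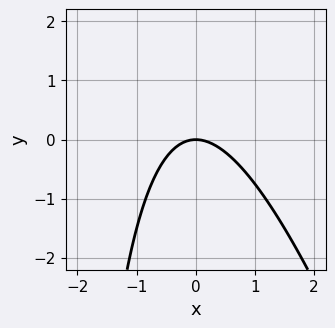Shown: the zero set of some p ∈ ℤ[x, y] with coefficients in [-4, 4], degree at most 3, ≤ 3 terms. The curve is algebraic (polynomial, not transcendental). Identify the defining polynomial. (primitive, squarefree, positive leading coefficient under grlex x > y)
3*x^2 + x*y + 3*y

First, deg p = 2.
Next, reading off the gridlines: one y-axis crossing is at y = 0; one x-axis crossing is at x = 0.
Finally, solving for integer coefficients yields p as stated.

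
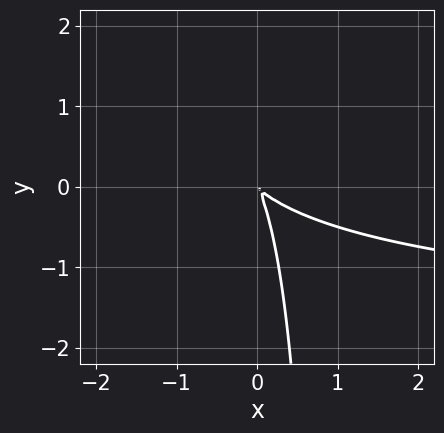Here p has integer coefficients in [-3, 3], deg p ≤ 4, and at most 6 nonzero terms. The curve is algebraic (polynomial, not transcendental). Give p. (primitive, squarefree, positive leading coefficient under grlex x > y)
1. The degree is 3 — the shape is more complex than any degree-2 curve.
2. Matching integer coefficients to the picture gives p.

x^2*y - x*y^2 + 2*x^2 + 3*x*y + y^2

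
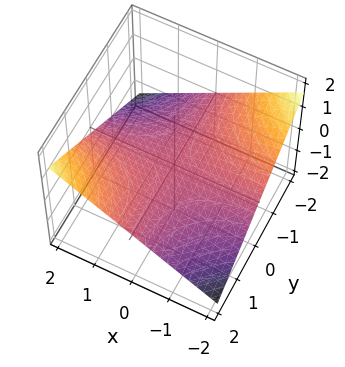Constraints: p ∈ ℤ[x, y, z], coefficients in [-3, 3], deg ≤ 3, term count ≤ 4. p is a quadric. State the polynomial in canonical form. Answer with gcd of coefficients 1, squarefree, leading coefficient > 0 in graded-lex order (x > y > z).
x*y - 3*z

1. Degree: a saddle surface; a quadric, so deg p = 2.
2. From the axis intercepts and sections: the visible y-axis segment lies entirely on the surface; it meets the z-axis at z = 0 (among the integer gridlines).
3. Fitting integer coefficients to these (and the overall shape) gives p.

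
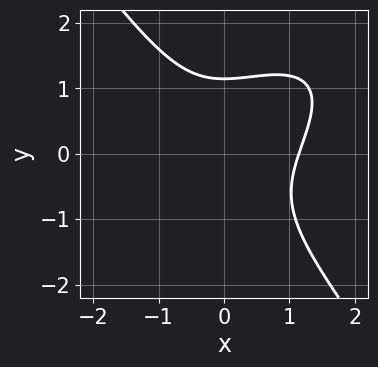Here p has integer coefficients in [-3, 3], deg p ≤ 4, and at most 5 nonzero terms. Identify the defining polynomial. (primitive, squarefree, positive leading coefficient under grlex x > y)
2*x^3 - 2*x^2*y + 2*y^3 - 3

Degree: the shape is more complex than any degree-2 curve, so deg p = 3.
Solving for integer coefficients yields p as stated.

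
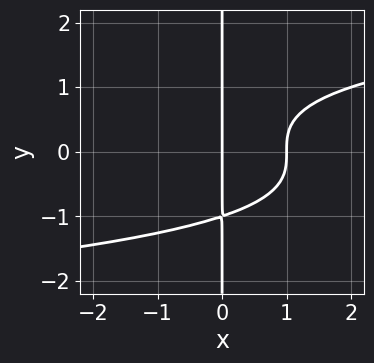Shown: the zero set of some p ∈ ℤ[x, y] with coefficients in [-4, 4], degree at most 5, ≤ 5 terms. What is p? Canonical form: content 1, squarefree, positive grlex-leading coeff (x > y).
The degree is 4 — a generic line meets the curve in up to 4 points.
Observable constraints: the visible y-axis segment lies entirely on the curve; among the integer gridlines, it crosses the x-axis at x ∈ {0, 1}.
Assembling these constraints gives the stated polynomial.

x*y^3 - x^2 + x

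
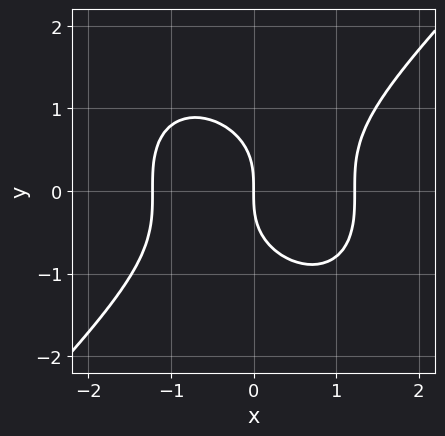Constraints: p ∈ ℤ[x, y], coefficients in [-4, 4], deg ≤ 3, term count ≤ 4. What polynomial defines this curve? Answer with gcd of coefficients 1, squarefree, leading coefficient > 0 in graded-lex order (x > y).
1. The degree is 3 — a generic line meets the curve in up to 3 points.
2. From the axis intercepts and sections: one x-axis crossing is at x = 0; it crosses the y-axis at the gridline y = 0.
3. The integer polynomial consistent with all of this is the stated p.

2*x^3 - 2*y^3 - 3*x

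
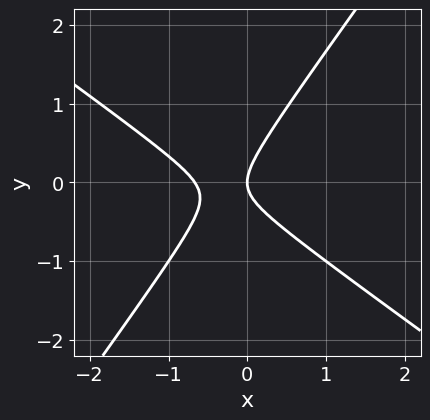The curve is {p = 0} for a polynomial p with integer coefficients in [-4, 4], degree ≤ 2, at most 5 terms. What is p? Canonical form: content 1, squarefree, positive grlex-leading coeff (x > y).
The degree is 2 — the shape is more complex than any degree-1 curve.
Checking where it meets the axes: one x-axis crossing is at x = 0; it meets the y-axis at y = 0 (among the integer gridlines).
Matching integer coefficients to the picture gives p.

3*x^2 + 2*x*y - 3*y^2 + 2*x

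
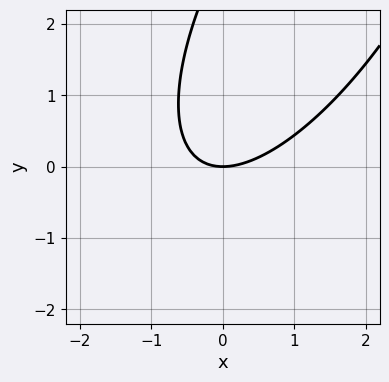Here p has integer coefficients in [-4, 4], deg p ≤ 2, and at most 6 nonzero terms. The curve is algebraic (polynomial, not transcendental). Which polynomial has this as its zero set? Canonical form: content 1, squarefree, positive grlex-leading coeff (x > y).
deg p = 2.
Checking where it meets the axes: one y-axis crossing is at y = 0; one x-axis crossing is at x = 0.
Together with the visible shape, these determine p as stated.

2*x^2 - 2*x*y + y^2 - 3*y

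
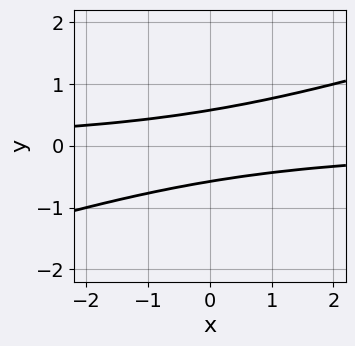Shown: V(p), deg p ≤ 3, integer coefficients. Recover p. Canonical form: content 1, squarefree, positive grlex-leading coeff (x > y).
x*y - 3*y^2 + 1

(a) The degree is 2 — no degree-1 curve has this shape.
(b) Against the integer gridlines: it misses every integer gridline on the x-axis.
(c) Together with the visible shape, these determine p as stated.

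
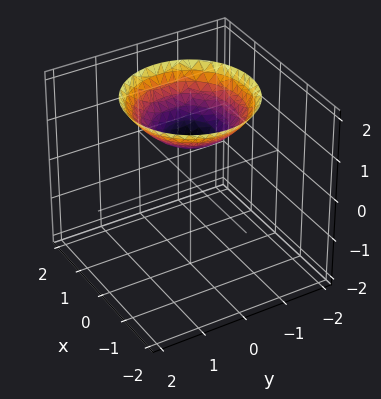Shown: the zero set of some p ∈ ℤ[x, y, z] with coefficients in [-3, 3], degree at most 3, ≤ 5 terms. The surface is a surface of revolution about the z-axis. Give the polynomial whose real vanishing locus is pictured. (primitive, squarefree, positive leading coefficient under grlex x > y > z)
First, the degree is 2 — a generic line meets the surface in up to 2 points.
Next, by symmetry, the z-axis is an axis of rotation, so x and y enter only as x² + y².
Then, against the integer gridlines: it crosses the z-axis at the gridline z = 1; it misses every integer gridline on the x-axis; no y-intercept at any integer in the box; a circular section at z = 2 has radius between 1 and 2.
Finally, solving for integer coefficients yields p as stated.

x^2 + y^2 - 2*z + 2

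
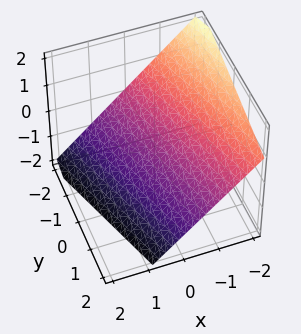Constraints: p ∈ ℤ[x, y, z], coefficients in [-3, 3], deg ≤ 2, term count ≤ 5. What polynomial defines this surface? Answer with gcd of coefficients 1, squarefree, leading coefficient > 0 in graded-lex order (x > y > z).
1. deg p = 1. The surface is flat (a plane).
2. From the visible intercepts: it meets the y-axis at y = -2 (among the integer gridlines).
3. Solving for integer coefficients yields p as stated.

3*x + y + 3*z + 2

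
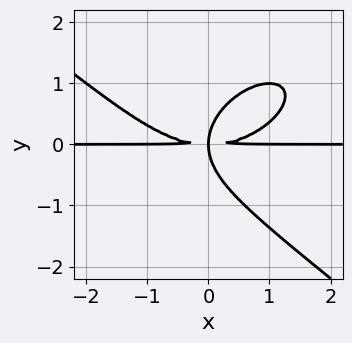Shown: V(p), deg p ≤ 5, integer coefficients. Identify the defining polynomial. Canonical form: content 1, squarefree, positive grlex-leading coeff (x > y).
x^3*y + 2*y^4 - 3*x*y^2

(a) Degree: a generic line meets the curve in up to 4 points, so deg p = 4.
(b) Observable constraints: every point of the x-axis in the box is on the curve.
(c) Assembling these constraints gives the stated polynomial.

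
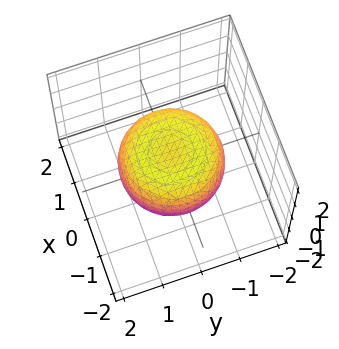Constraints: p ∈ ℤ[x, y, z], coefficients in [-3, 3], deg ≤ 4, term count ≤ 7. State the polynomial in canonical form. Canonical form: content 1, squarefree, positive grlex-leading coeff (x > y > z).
x^4 + 2*x^2*y^2 + y^4 - x^2 - y^2 + 2*z^2 - 1

(a) deg p = 4.
(b) Symmetries: rotational symmetry about the z-axis ⇒ p depends on x, y only through x² + y².
(c) From the axis intercepts and sections: a circular section at z = 0 has radius between 1 and 2.
(d) These observations pin down the coefficients.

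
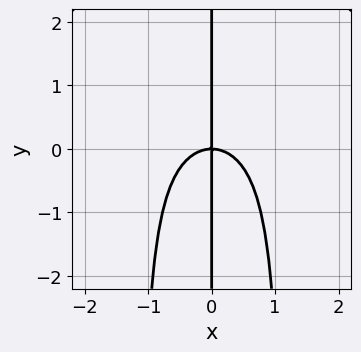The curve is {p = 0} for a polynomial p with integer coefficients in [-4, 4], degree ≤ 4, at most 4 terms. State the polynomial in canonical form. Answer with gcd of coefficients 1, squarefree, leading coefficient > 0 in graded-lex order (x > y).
2*x^3*y - 3*x^3 - 3*x*y

First, degree: the shape is more complex than any degree-3 curve, so deg p = 4.
Then, from the axis intercepts and sections: every point of the y-axis in the box is on the curve; it crosses the x-axis at the gridline x = 0.
Finally, fitting integer coefficients to these (and the overall shape) gives p.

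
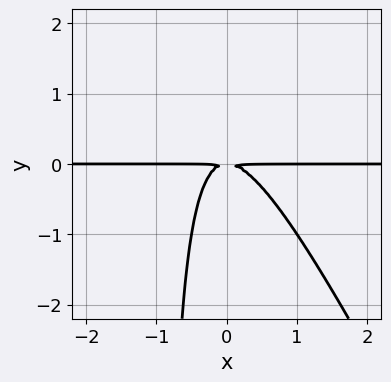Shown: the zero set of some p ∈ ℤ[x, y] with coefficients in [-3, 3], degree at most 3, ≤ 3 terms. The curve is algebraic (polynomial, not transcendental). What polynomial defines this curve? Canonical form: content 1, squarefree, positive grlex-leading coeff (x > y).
2*x^2*y + x*y^2 + y^2

(a) deg p = 3. A generic line meets the curve in up to 3 points.
(b) Reading off the gridlines: every point of the x-axis in the box is on the curve.
(c) The integer polynomial consistent with all of this is the stated p.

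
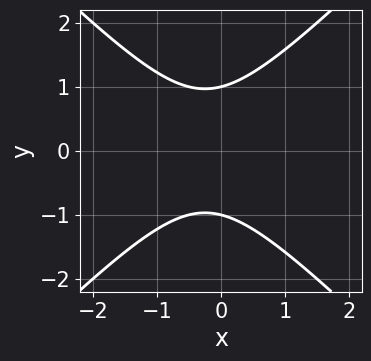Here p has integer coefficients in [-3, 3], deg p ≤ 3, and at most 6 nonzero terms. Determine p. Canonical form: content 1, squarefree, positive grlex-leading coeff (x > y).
2*x^2 - 2*y^2 + x + 2

(a) deg p = 2.
(b) Symmetries: it's symmetric under y → −y, forcing even powers of y.
(c) From the axis intercepts and sections: the y-axis gridline crossings are at y ∈ {-1, 1}; no x-intercept at any integer in the box.
(d) Assembling these constraints gives the stated polynomial.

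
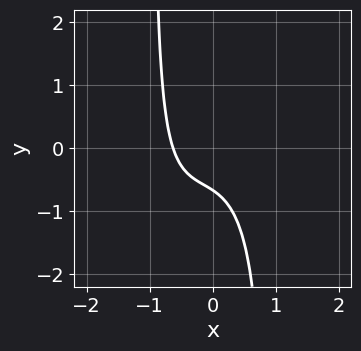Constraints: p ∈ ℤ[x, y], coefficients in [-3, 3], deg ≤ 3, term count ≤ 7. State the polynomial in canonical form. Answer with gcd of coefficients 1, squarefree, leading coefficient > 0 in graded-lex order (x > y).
1. Degree: no degree-2 curve has this shape, so deg p = 3.
2. Solving for integer coefficients yields p as stated.

3*x^3 - 3*x^2*y + 2*x + 3*y + 2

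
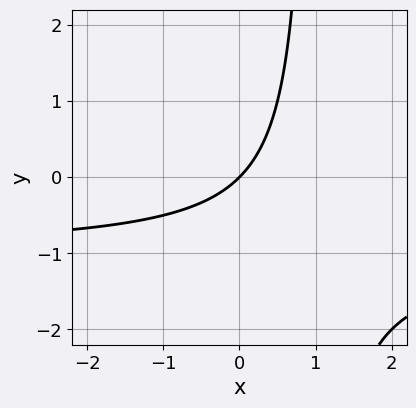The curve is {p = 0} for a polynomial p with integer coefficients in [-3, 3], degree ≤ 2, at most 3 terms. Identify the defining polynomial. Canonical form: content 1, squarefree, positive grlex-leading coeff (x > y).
x*y + x - y

1. Degree: the shape is more complex than any degree-1 curve, so deg p = 2.
2. Against the integer gridlines: one y-axis crossing is at y = 0; it crosses the x-axis at the gridline x = 0.
3. Assembling these constraints gives the stated polynomial.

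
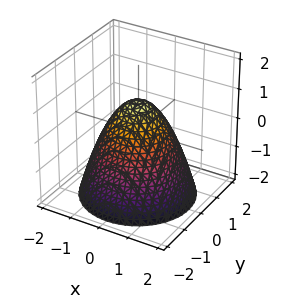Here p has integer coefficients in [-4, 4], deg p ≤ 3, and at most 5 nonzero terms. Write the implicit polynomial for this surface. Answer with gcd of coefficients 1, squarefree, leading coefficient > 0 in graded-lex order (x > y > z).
1. deg p = 2. The shape is more complex than any degree-1 surface.
2. Symmetries: rotational symmetry about the z-axis ⇒ p depends on x, y only through x² + y².
3. Reading off the gridlines: one z-axis crossing is at z = 1; the y-axis gridline crossings are at y ∈ {-1, 1}; the x-axis gridline crossings are at x ∈ {-1, 1}.
4. The integer polynomial consistent with all of this is the stated p.

x^2 + y^2 + z - 1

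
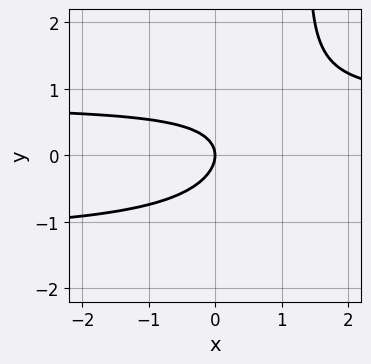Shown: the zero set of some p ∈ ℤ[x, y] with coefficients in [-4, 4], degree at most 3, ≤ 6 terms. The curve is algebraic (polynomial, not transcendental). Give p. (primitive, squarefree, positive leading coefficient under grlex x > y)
2*x*y^2 + x*y - 3*y^2 - 2*x

First, the degree is 3 — no degree-2 curve has this shape.
Then, from the axis intercepts and sections: one x-axis crossing is at x = 0; it meets the y-axis at y = 0 (among the integer gridlines).
Finally, matching integer coefficients to the picture gives p.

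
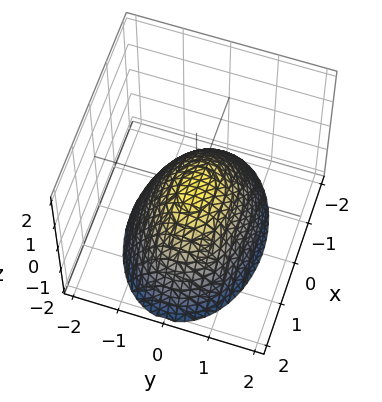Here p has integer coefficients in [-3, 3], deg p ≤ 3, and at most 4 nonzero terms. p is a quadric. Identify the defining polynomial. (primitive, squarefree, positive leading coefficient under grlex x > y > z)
x^2 + 2*y^2 + 2*z

deg p = 2. A single bowl opening along one axis; a quadric.
Symmetries: the x ↦ −x reflection is a symmetry, so x appears only in even powers; it's symmetric under y → −y, forcing even powers of y.
Against the integer gridlines: it meets the x-axis at x = 0 (among the integer gridlines); it crosses the z-axis at the gridline z = 0; one y-axis crossing is at y = 0.
The integer polynomial consistent with all of this is the stated p.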